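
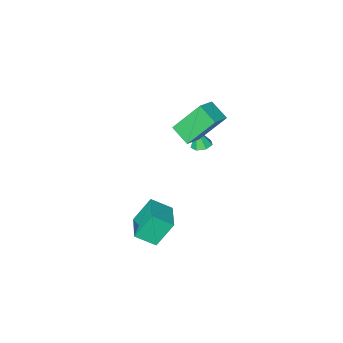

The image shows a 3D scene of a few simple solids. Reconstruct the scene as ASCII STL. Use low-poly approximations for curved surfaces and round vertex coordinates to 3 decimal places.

solid 
facet normal -0.522 0.332 0.786
outer loop
vertex -2.631 0.055 3.798
vertex -2.829 1.092 3.228
vertex -3.593 -0.379 3.342
endloop
endfacet
facet normal 0.165 -0.865 0.474
outer loop
vertex -2.471 -1.092 1.652
vertex -2.631 0.055 3.798
vertex -3.593 -0.379 3.342
endloop
endfacet
facet normal -0.522 0.332 0.786
outer loop
vertex -3.593 -0.379 3.342
vertex -2.829 1.092 3.228
vertex -3.792 0.658 2.772
endloop
endfacet
facet normal -0.837 -0.378 -0.396
outer loop
vertex -3.792 0.658 2.772
vertex -2.471 -1.092 1.652
vertex -3.593 -0.379 3.342
endloop
endfacet
facet normal 0.837 0.378 0.396
outer loop
vertex -2.631 0.055 3.798
vertex -1.707 0.379 1.538
vertex -2.829 1.092 3.228
endloop
endfacet
facet normal 0.165 -0.865 0.474
outer loop
vertex -1.508 -0.658 2.108
vertex -2.631 0.055 3.798
vertex -2.471 -1.092 1.652
endloop
endfacet
facet normal 0.837 0.378 0.396
outer loop
vertex -1.508 -0.658 2.108
vertex -1.707 0.379 1.538
vertex -2.631 0.055 3.798
endloop
endfacet
facet normal -0.165 0.865 -0.474
outer loop
vertex -2.829 1.092 3.228
vertex -1.707 0.379 1.538
vertex -3.792 0.658 2.772
endloop
endfacet
facet normal -0.837 -0.378 -0.397
outer loop
vertex -2.669 -0.055 1.082
vertex -2.471 -1.092 1.652
vertex -3.792 0.658 2.772
endloop
endfacet
facet normal -0.165 0.865 -0.475
outer loop
vertex -3.792 0.658 2.772
vertex -1.707 0.379 1.538
vertex -2.669 -0.055 1.082
endloop
endfacet
facet normal 0.522 -0.332 -0.786
outer loop
vertex -2.669 -0.055 1.082
vertex -1.508 -0.658 2.108
vertex -2.471 -1.092 1.652
endloop
endfacet
facet normal 0.522 -0.332 -0.786
outer loop
vertex -1.707 0.379 1.538
vertex -1.508 -0.658 2.108
vertex -2.669 -0.055 1.082
endloop
endfacet
facet normal -0.692 0.495 -0.526
outer loop
vertex 1.151 3.626 0.692
vertex 1.909 4.984 0.972
vertex 1.988 3.425 -0.598
endloop
endfacet
facet normal -0.480 -0.859 -0.177
outer loop
vertex 2.811 2.836 0.028
vertex 1.151 3.626 0.692
vertex 1.988 3.425 -0.598
endloop
endfacet
facet normal -0.692 0.495 -0.526
outer loop
vertex 1.988 3.425 -0.598
vertex 1.909 4.984 0.972
vertex 2.746 4.783 -0.318
endloop
endfacet
facet normal 0.540 -0.130 -0.832
outer loop
vertex 2.746 4.783 -0.318
vertex 2.811 2.836 0.028
vertex 1.988 3.425 -0.598
endloop
endfacet
facet normal -0.540 0.130 0.832
outer loop
vertex 1.151 3.626 0.692
vertex 2.732 4.395 1.598
vertex 1.909 4.984 0.972
endloop
endfacet
facet normal -0.480 -0.859 -0.177
outer loop
vertex 1.974 3.037 1.318
vertex 1.151 3.626 0.692
vertex 2.811 2.836 0.028
endloop
endfacet
facet normal -0.540 0.130 0.832
outer loop
vertex 1.974 3.037 1.318
vertex 2.732 4.395 1.598
vertex 1.151 3.626 0.692
endloop
endfacet
facet normal 0.480 0.859 0.177
outer loop
vertex 1.909 4.984 0.972
vertex 2.732 4.395 1.598
vertex 2.746 4.783 -0.318
endloop
endfacet
facet normal 0.540 -0.130 -0.832
outer loop
vertex 3.569 4.194 0.308
vertex 2.811 2.836 0.028
vertex 2.746 4.783 -0.318
endloop
endfacet
facet normal 0.480 0.859 0.177
outer loop
vertex 2.746 4.783 -0.318
vertex 2.732 4.395 1.598
vertex 3.569 4.194 0.308
endloop
endfacet
facet normal 0.692 -0.495 0.526
outer loop
vertex 3.569 4.194 0.308
vertex 1.974 3.037 1.318
vertex 2.811 2.836 0.028
endloop
endfacet
facet normal 0.692 -0.495 0.526
outer loop
vertex 2.732 4.395 1.598
vertex 1.974 3.037 1.318
vertex 3.569 4.194 0.308
endloop
endfacet
facet normal -0.100 0.259 -0.961
outer loop
vertex -3.339 -1.344 -1.19
vertex -3.846 -1.624 -1.213
vertex -3.745 -1.07 -1.074
endloop
endfacet
facet normal 0.571 0.616 0.543
outer loop
vertex -3.339 -1.344 -1.19
vertex -3.745 -1.07 -1.074
vertex -3.734 -1.916 -0.127
endloop
endfacet
facet normal -0.099 0.259 -0.961
outer loop
vertex -3.745 -1.07 -1.074
vertex -3.846 -1.624 -1.213
vertex -4.227 -1.213 -1.063
endloop
endfacet
facet normal -0.201 0.729 0.654
outer loop
vertex -3.745 -1.07 -1.074
vertex -4.227 -1.213 -1.063
vertex -3.734 -1.916 -0.127
endloop
endfacet
facet normal -0.100 0.258 -0.961
outer loop
vertex -4.227 -1.213 -1.063
vertex -3.846 -1.624 -1.213
vertex -4.423 -1.666 -1.164
endloop
endfacet
facet normal -0.789 0.213 0.576
outer loop
vertex -4.227 -1.213 -1.063
vertex -4.423 -1.666 -1.164
vertex -3.734 -1.916 -0.127
endloop
endfacet
facet normal -0.100 0.258 -0.961
outer loop
vertex -4.423 -1.666 -1.164
vertex -3.846 -1.624 -1.213
vertex -4.184 -2.087 -1.302
endloop
endfacet
facet normal -0.752 -0.547 0.368
outer loop
vertex -4.423 -1.666 -1.164
vertex -4.184 -2.087 -1.302
vertex -3.734 -1.916 -0.127
endloop
endfacet
facet normal -0.101 0.258 -0.961
outer loop
vertex -4.184 -2.087 -1.302
vertex -3.846 -1.624 -1.213
vertex -3.691 -2.159 -1.373
endloop
endfacet
facet normal -0.116 -0.976 0.186
outer loop
vertex -4.184 -2.087 -1.302
vertex -3.691 -2.159 -1.373
vertex -3.734 -1.916 -0.127
endloop
endfacet
facet normal -0.099 0.259 -0.961
outer loop
vertex -3.691 -2.159 -1.373
vertex -3.846 -1.624 -1.213
vertex -3.315 -1.829 -1.323
endloop
endfacet
facet normal 0.637 -0.752 0.169
outer loop
vertex -3.691 -2.159 -1.373
vertex -3.315 -1.829 -1.323
vertex -3.734 -1.916 -0.127
endloop
endfacet
facet normal -0.099 0.259 -0.961
outer loop
vertex -3.315 -1.829 -1.323
vertex -3.846 -1.624 -1.213
vertex -3.339 -1.344 -1.19
endloop
endfacet
facet normal 0.944 -0.043 0.328
outer loop
vertex -3.315 -1.829 -1.323
vertex -3.339 -1.344 -1.19
vertex -3.734 -1.916 -0.127
endloop
endfacet

endsolid


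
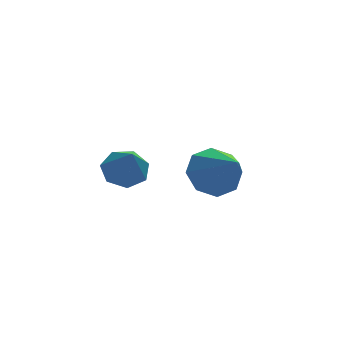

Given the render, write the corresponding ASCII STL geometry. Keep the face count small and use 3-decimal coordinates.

solid 
facet normal -0.022 0.613 -0.789
outer loop
vertex 0.318 -3.245 0.572
vertex -0.144 -2.913 0.843
vertex 0.479 -2.83 0.89
endloop
endfacet
facet normal 0.880 -0.452 0.144
outer loop
vertex 0.318 -3.245 0.572
vertex 0.479 -2.83 0.89
vertex -0.116 -3.687 1.837
endloop
endfacet
facet normal -0.022 0.614 -0.789
outer loop
vertex 0.479 -2.83 0.89
vertex -0.144 -2.913 0.843
vertex 0.171 -2.478 1.173
endloop
endfacet
facet normal 0.762 0.163 0.627
outer loop
vertex 0.479 -2.83 0.89
vertex 0.171 -2.478 1.173
vertex -0.116 -3.687 1.837
endloop
endfacet
facet normal -0.022 0.615 -0.789
outer loop
vertex 0.171 -2.478 1.173
vertex -0.144 -2.913 0.843
vertex -0.374 -2.453 1.208
endloop
endfacet
facet normal 0.078 0.466 0.882
outer loop
vertex 0.171 -2.478 1.173
vertex -0.374 -2.453 1.208
vertex -0.116 -3.687 1.837
endloop
endfacet
facet normal -0.021 0.615 -0.788
outer loop
vertex -0.374 -2.453 1.208
vertex -0.144 -2.913 0.843
vertex -0.746 -2.775 0.967
endloop
endfacet
facet normal -0.660 0.227 0.716
outer loop
vertex -0.374 -2.453 1.208
vertex -0.746 -2.775 0.967
vertex -0.116 -3.687 1.837
endloop
endfacet
facet normal -0.022 0.614 -0.789
outer loop
vertex -0.746 -2.775 0.967
vertex -0.144 -2.913 0.843
vertex -0.664 -3.2 0.634
endloop
endfacet
facet normal -0.892 -0.372 0.256
outer loop
vertex -0.746 -2.775 0.967
vertex -0.664 -3.2 0.634
vertex -0.116 -3.687 1.837
endloop
endfacet
facet normal -0.022 0.614 -0.789
outer loop
vertex -0.664 -3.2 0.634
vertex -0.144 -2.913 0.843
vertex -0.191 -3.409 0.458
endloop
endfacet
facet normal -0.447 -0.881 -0.153
outer loop
vertex -0.664 -3.2 0.634
vertex -0.191 -3.409 0.458
vertex -0.116 -3.687 1.837
endloop
endfacet
facet normal -0.021 0.614 -0.789
outer loop
vertex -0.191 -3.409 0.458
vertex -0.144 -2.913 0.843
vertex 0.318 -3.245 0.572
endloop
endfacet
facet normal 0.341 -0.918 -0.204
outer loop
vertex -0.191 -3.409 0.458
vertex 0.318 -3.245 0.572
vertex -0.116 -3.687 1.837
endloop
endfacet
facet normal -0.231 0.729 -0.644
outer loop
vertex 3.279 -0.843 -1.701
vertex 2.747 -0.524 -1.149
vertex 3.553 -0.417 -1.317
endloop
endfacet
facet normal 0.886 -0.442 -0.141
outer loop
vertex 3.279 -0.843 -1.701
vertex 3.553 -0.417 -1.317
vertex 3.113 -1.676 -0.131
endloop
endfacet
facet normal -0.231 0.729 -0.644
outer loop
vertex 3.553 -0.417 -1.317
vertex 2.747 -0.524 -1.149
vertex 3.355 -0.054 -0.835
endloop
endfacet
facet normal 0.930 0.020 0.367
outer loop
vertex 3.553 -0.417 -1.317
vertex 3.355 -0.054 -0.835
vertex 3.113 -1.676 -0.131
endloop
endfacet
facet normal -0.231 0.729 -0.644
outer loop
vertex 3.355 -0.054 -0.835
vertex 2.747 -0.524 -1.149
vertex 2.801 0.034 -0.537
endloop
endfacet
facet normal 0.489 0.285 0.825
outer loop
vertex 3.355 -0.054 -0.835
vertex 2.801 0.034 -0.537
vertex 3.113 -1.676 -0.131
endloop
endfacet
facet normal -0.231 0.729 -0.644
outer loop
vertex 2.801 0.034 -0.537
vertex 2.747 -0.524 -1.149
vertex 2.215 -0.205 -0.597
endloop
endfacet
facet normal -0.179 0.196 0.964
outer loop
vertex 2.801 0.034 -0.537
vertex 2.215 -0.205 -0.597
vertex 3.113 -1.676 -0.131
endloop
endfacet
facet normal -0.231 0.729 -0.644
outer loop
vertex 2.215 -0.205 -0.597
vertex 2.747 -0.524 -1.149
vertex 1.942 -0.631 -0.981
endloop
endfacet
facet normal -0.684 -0.195 0.703
outer loop
vertex 2.215 -0.205 -0.597
vertex 1.942 -0.631 -0.981
vertex 3.113 -1.676 -0.131
endloop
endfacet
facet normal -0.231 0.729 -0.644
outer loop
vertex 1.942 -0.631 -0.981
vertex 2.747 -0.524 -1.149
vertex 2.14 -0.994 -1.463
endloop
endfacet
facet normal -0.728 -0.657 0.196
outer loop
vertex 1.942 -0.631 -0.981
vertex 2.14 -0.994 -1.463
vertex 3.113 -1.676 -0.131
endloop
endfacet
facet normal -0.231 0.729 -0.645
outer loop
vertex 2.14 -0.994 -1.463
vertex 2.747 -0.524 -1.149
vertex 2.694 -1.082 -1.761
endloop
endfacet
facet normal -0.287 -0.921 -0.262
outer loop
vertex 2.14 -0.994 -1.463
vertex 2.694 -1.082 -1.761
vertex 3.113 -1.676 -0.131
endloop
endfacet
facet normal -0.232 0.729 -0.644
outer loop
vertex 2.694 -1.082 -1.761
vertex 2.747 -0.524 -1.149
vertex 3.279 -0.843 -1.701
endloop
endfacet
facet normal 0.381 -0.833 -0.401
outer loop
vertex 2.694 -1.082 -1.761
vertex 3.279 -0.843 -1.701
vertex 3.113 -1.676 -0.131
endloop
endfacet

endsolid


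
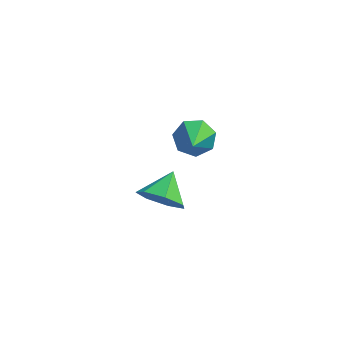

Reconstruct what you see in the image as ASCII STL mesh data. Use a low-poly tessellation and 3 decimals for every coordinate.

solid 
facet normal -0.170 -0.848 -0.502
outer loop
vertex 1.905 -1.471 -1.673
vertex 0.974 -1.137 -1.921
vertex 1.85 -1.013 -2.428
endloop
endfacet
facet normal 0.910 0.380 0.164
outer loop
vertex 1.905 -1.471 -1.673
vertex 1.85 -1.013 -2.428
vertex 1.206 0.017 -1.239
endloop
endfacet
facet normal -0.171 -0.848 -0.502
outer loop
vertex 1.85 -1.013 -2.428
vertex 0.974 -1.137 -1.921
vertex 1.136 -0.648 -2.802
endloop
endfacet
facet normal 0.564 0.750 -0.345
outer loop
vertex 1.85 -1.013 -2.428
vertex 1.136 -0.648 -2.802
vertex 1.206 0.017 -1.239
endloop
endfacet
facet normal -0.171 -0.848 -0.502
outer loop
vertex 1.136 -0.648 -2.802
vertex 0.974 -1.137 -1.921
vertex 0.299 -0.651 -2.512
endloop
endfacet
facet normal -0.136 0.914 -0.383
outer loop
vertex 1.136 -0.648 -2.802
vertex 0.299 -0.651 -2.512
vertex 1.206 0.017 -1.239
endloop
endfacet
facet normal -0.171 -0.848 -0.502
outer loop
vertex 0.299 -0.651 -2.512
vertex 0.974 -1.137 -1.921
vertex -0.029 -1.019 -1.778
endloop
endfacet
facet normal -0.661 0.746 0.079
outer loop
vertex 0.299 -0.651 -2.512
vertex -0.029 -1.019 -1.778
vertex 1.206 0.017 -1.239
endloop
endfacet
facet normal -0.171 -0.848 -0.501
outer loop
vertex -0.029 -1.019 -1.778
vertex 0.974 -1.137 -1.921
vertex 0.398 -1.476 -1.151
endloop
endfacet
facet normal -0.616 0.374 0.693
outer loop
vertex -0.029 -1.019 -1.778
vertex 0.398 -1.476 -1.151
vertex 1.206 0.017 -1.239
endloop
endfacet
facet normal -0.171 -0.848 -0.501
outer loop
vertex 0.398 -1.476 -1.151
vertex 0.974 -1.137 -1.921
vertex 1.258 -1.677 -1.104
endloop
endfacet
facet normal -0.036 0.078 0.996
outer loop
vertex 0.398 -1.476 -1.151
vertex 1.258 -1.677 -1.104
vertex 1.206 0.017 -1.239
endloop
endfacet
facet normal -0.171 -0.848 -0.501
outer loop
vertex 1.258 -1.677 -1.104
vertex 0.974 -1.137 -1.921
vertex 1.905 -1.471 -1.673
endloop
endfacet
facet normal 0.644 0.080 0.761
outer loop
vertex 1.258 -1.677 -1.104
vertex 1.905 -1.471 -1.673
vertex 1.206 0.017 -1.239
endloop
endfacet
facet normal -0.130 0.803 -0.581
outer loop
vertex 1.954 4.178 -3.916
vertex 1.157 4.344 -3.509
vertex 1.985 4.644 -3.279
endloop
endfacet
facet normal 0.974 -0.204 0.102
outer loop
vertex 1.954 4.178 -3.916
vertex 1.985 4.644 -3.279
vertex 1.443 2.576 -2.231
endloop
endfacet
facet normal -0.130 0.803 -0.581
outer loop
vertex 1.985 4.644 -3.279
vertex 1.157 4.344 -3.509
vertex 1.393 4.884 -2.815
endloop
endfacet
facet normal 0.653 0.199 0.731
outer loop
vertex 1.985 4.644 -3.279
vertex 1.393 4.884 -2.815
vertex 1.443 2.576 -2.231
endloop
endfacet
facet normal -0.131 0.804 -0.581
outer loop
vertex 1.393 4.884 -2.815
vertex 1.157 4.344 -3.509
vertex 0.623 4.717 -2.873
endloop
endfacet
facet normal -0.125 0.241 0.963
outer loop
vertex 1.393 4.884 -2.815
vertex 0.623 4.717 -2.873
vertex 1.443 2.576 -2.231
endloop
endfacet
facet normal -0.130 0.804 -0.580
outer loop
vertex 0.623 4.717 -2.873
vertex 1.157 4.344 -3.509
vertex 0.256 4.27 -3.41
endloop
endfacet
facet normal -0.775 -0.110 0.622
outer loop
vertex 0.623 4.717 -2.873
vertex 0.256 4.27 -3.41
vertex 1.443 2.576 -2.231
endloop
endfacet
facet normal -0.130 0.804 -0.581
outer loop
vertex 0.256 4.27 -3.41
vertex 1.157 4.344 -3.509
vertex 0.567 3.878 -4.022
endloop
endfacet
facet normal -0.808 -0.589 -0.033
outer loop
vertex 0.256 4.27 -3.41
vertex 0.567 3.878 -4.022
vertex 1.443 2.576 -2.231
endloop
endfacet
facet normal -0.130 0.804 -0.580
outer loop
vertex 0.567 3.878 -4.022
vertex 1.157 4.344 -3.509
vertex 1.323 3.838 -4.247
endloop
endfacet
facet normal -0.197 -0.836 -0.512
outer loop
vertex 0.567 3.878 -4.022
vertex 1.323 3.838 -4.247
vertex 1.443 2.576 -2.231
endloop
endfacet
facet normal -0.129 0.804 -0.580
outer loop
vertex 1.323 3.838 -4.247
vertex 1.157 4.344 -3.509
vertex 1.954 4.178 -3.916
endloop
endfacet
facet normal 0.595 -0.665 -0.452
outer loop
vertex 1.323 3.838 -4.247
vertex 1.954 4.178 -3.916
vertex 1.443 2.576 -2.231
endloop
endfacet

endsolid


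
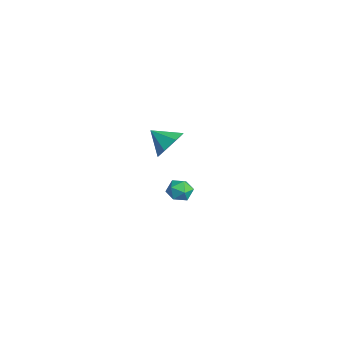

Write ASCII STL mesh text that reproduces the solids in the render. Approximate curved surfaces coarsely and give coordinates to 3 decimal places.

solid 
facet normal 0.604 0.584 -0.542
outer loop
vertex -2.579 0.375 -1.401
vertex -3.249 0.318 -2.208
vertex -3.224 1.018 -1.426
endloop
endfacet
facet normal -0.027 0.012 1.000
outer loop
vertex -2.579 0.375 -1.401
vertex -3.224 1.018 -1.426
vertex -4.111 -0.518 -1.432
endloop
endfacet
facet normal 0.604 0.584 -0.542
outer loop
vertex -3.224 1.018 -1.426
vertex -3.249 0.318 -2.208
vertex -3.887 1.134 -2.039
endloop
endfacet
facet normal -0.604 0.346 0.718
outer loop
vertex -3.224 1.018 -1.426
vertex -3.887 1.134 -2.039
vertex -4.111 -0.518 -1.432
endloop
endfacet
facet normal 0.604 0.584 -0.543
outer loop
vertex -3.887 1.134 -2.039
vertex -3.249 0.318 -2.208
vertex -4.07 0.635 -2.78
endloop
endfacet
facet normal -0.977 0.177 0.122
outer loop
vertex -3.887 1.134 -2.039
vertex -4.07 0.635 -2.78
vertex -4.111 -0.518 -1.432
endloop
endfacet
facet normal 0.604 0.584 -0.542
outer loop
vertex -4.07 0.635 -2.78
vertex -3.249 0.318 -2.208
vertex -3.634 -0.102 -3.089
endloop
endfacet
facet normal -0.865 -0.368 -0.341
outer loop
vertex -4.07 0.635 -2.78
vertex -3.634 -0.102 -3.089
vertex -4.111 -0.518 -1.432
endloop
endfacet
facet normal 0.603 0.585 -0.542
outer loop
vertex -3.634 -0.102 -3.089
vertex -3.249 0.318 -2.208
vertex -2.908 -0.523 -2.735
endloop
endfacet
facet normal -0.352 -0.879 -0.322
outer loop
vertex -3.634 -0.102 -3.089
vertex -2.908 -0.523 -2.735
vertex -4.111 -0.518 -1.432
endloop
endfacet
facet normal 0.603 0.585 -0.543
outer loop
vertex -2.908 -0.523 -2.735
vertex -3.249 0.318 -2.208
vertex -2.438 -0.311 -1.984
endloop
endfacet
facet normal 0.174 -0.971 0.165
outer loop
vertex -2.908 -0.523 -2.735
vertex -2.438 -0.311 -1.984
vertex -4.111 -0.518 -1.432
endloop
endfacet
facet normal 0.603 0.585 -0.542
outer loop
vertex -2.438 -0.311 -1.984
vertex -3.249 0.318 -2.208
vertex -2.579 0.375 -1.401
endloop
endfacet
facet normal 0.320 -0.575 0.753
outer loop
vertex -2.438 -0.311 -1.984
vertex -2.579 0.375 -1.401
vertex -4.111 -0.518 -1.432
endloop
endfacet
facet normal -0.764 0.577 -0.289
outer loop
vertex 3.563 -1.109 -0.996
vertex 3.089 -1.636 -0.796
vertex 3.294 -1.122 -0.31
endloop
endfacet
facet normal -0.214 0.975 -0.066
outer loop
vertex 3.563 -1.109 -0.996
vertex 3.294 -1.122 -0.31
vertex 4.006 -0.973 -0.424
endloop
endfacet
facet normal 0.353 0.811 -0.466
outer loop
vertex 3.563 -1.109 -0.996
vertex 4.006 -0.973 -0.424
vertex 4.241 -1.395 -0.98
endloop
endfacet
facet normal 0.154 0.311 -0.938
outer loop
vertex 3.563 -1.109 -0.996
vertex 4.241 -1.395 -0.98
vertex 3.674 -1.805 -1.209
endloop
endfacet
facet normal -0.536 0.168 -0.828
outer loop
vertex 3.563 -1.109 -0.996
vertex 3.674 -1.805 -1.209
vertex 3.089 -1.636 -0.796
endloop
endfacet
facet normal -0.068 0.791 0.608
outer loop
vertex 4.006 -0.973 -0.424
vertex 3.294 -1.122 -0.31
vertex 3.806 -1.415 0.129
endloop
endfacet
facet normal -0.958 0.149 0.247
outer loop
vertex 3.294 -1.122 -0.31
vertex 3.089 -1.636 -0.796
vertex 3.239 -1.825 -0.1
endloop
endfacet
facet normal -0.589 -0.514 -0.624
outer loop
vertex 3.089 -1.636 -0.796
vertex 3.674 -1.805 -1.209
vertex 3.474 -2.247 -0.656
endloop
endfacet
facet normal 0.527 -0.281 -0.802
outer loop
vertex 3.674 -1.805 -1.209
vertex 4.241 -1.395 -0.98
vertex 4.186 -2.098 -0.77
endloop
endfacet
facet normal 0.849 0.526 -0.040
outer loop
vertex 4.241 -1.395 -0.98
vertex 4.006 -0.973 -0.424
vertex 4.391 -1.584 -0.284
endloop
endfacet
facet normal -0.154 -0.311 0.938
outer loop
vertex 3.917 -2.111 -0.084
vertex 3.806 -1.415 0.129
vertex 3.239 -1.825 -0.1
endloop
endfacet
facet normal -0.353 -0.811 0.466
outer loop
vertex 3.917 -2.111 -0.084
vertex 3.239 -1.825 -0.1
vertex 3.474 -2.247 -0.656
endloop
endfacet
facet normal 0.214 -0.975 0.066
outer loop
vertex 3.917 -2.111 -0.084
vertex 3.474 -2.247 -0.656
vertex 4.186 -2.098 -0.77
endloop
endfacet
facet normal 0.764 -0.577 0.289
outer loop
vertex 3.917 -2.111 -0.084
vertex 4.186 -2.098 -0.77
vertex 4.391 -1.584 -0.284
endloop
endfacet
facet normal 0.536 -0.168 0.828
outer loop
vertex 3.917 -2.111 -0.084
vertex 4.391 -1.584 -0.284
vertex 3.806 -1.415 0.129
endloop
endfacet
facet normal -0.527 0.281 0.802
outer loop
vertex 3.239 -1.825 -0.1
vertex 3.806 -1.415 0.129
vertex 3.294 -1.122 -0.31
endloop
endfacet
facet normal -0.849 -0.526 0.040
outer loop
vertex 3.474 -2.247 -0.656
vertex 3.239 -1.825 -0.1
vertex 3.089 -1.636 -0.796
endloop
endfacet
facet normal 0.068 -0.791 -0.608
outer loop
vertex 4.186 -2.098 -0.77
vertex 3.474 -2.247 -0.656
vertex 3.674 -1.805 -1.209
endloop
endfacet
facet normal 0.958 -0.149 -0.247
outer loop
vertex 4.391 -1.584 -0.284
vertex 4.186 -2.098 -0.77
vertex 4.241 -1.395 -0.98
endloop
endfacet
facet normal 0.589 0.514 0.624
outer loop
vertex 3.806 -1.415 0.129
vertex 4.391 -1.584 -0.284
vertex 4.006 -0.973 -0.424
endloop
endfacet

endsolid


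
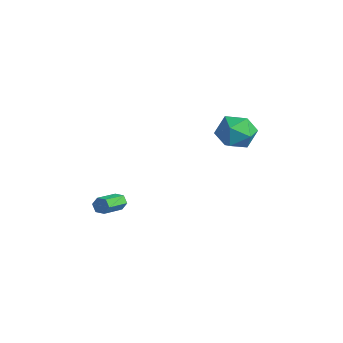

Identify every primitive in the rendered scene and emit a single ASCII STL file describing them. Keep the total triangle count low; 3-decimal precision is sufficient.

solid 
facet normal -0.900 0.161 0.405
outer loop
vertex -2.372 3.495 2.593
vertex -2.806 2.545 2.006
vertex -2.338 2.41 3.101
endloop
endfacet
facet normal -0.381 0.382 0.842
outer loop
vertex -2.372 3.495 2.593
vertex -2.338 2.41 3.101
vertex -1.395 3.144 3.194
endloop
endfacet
facet normal 0.008 0.869 0.494
outer loop
vertex -2.372 3.495 2.593
vertex -1.395 3.144 3.194
vertex -1.281 3.733 2.156
endloop
endfacet
facet normal -0.270 0.950 -0.158
outer loop
vertex -2.372 3.495 2.593
vertex -1.281 3.733 2.156
vertex -2.153 3.363 1.422
endloop
endfacet
facet normal -0.832 0.512 -0.213
outer loop
vertex -2.372 3.495 2.593
vertex -2.153 3.363 1.422
vertex -2.806 2.545 2.006
endloop
endfacet
facet normal 0.040 -0.176 0.984
outer loop
vertex -1.395 3.144 3.194
vertex -2.338 2.41 3.101
vertex -1.227 1.977 2.978
endloop
endfacet
facet normal -0.800 -0.533 0.276
outer loop
vertex -2.338 2.41 3.101
vertex -2.806 2.545 2.006
vertex -2.099 1.607 2.244
endloop
endfacet
facet normal -0.690 0.035 -0.723
outer loop
vertex -2.806 2.545 2.006
vertex -2.153 3.363 1.422
vertex -1.985 2.196 1.206
endloop
endfacet
facet normal 0.219 0.742 -0.634
outer loop
vertex -2.153 3.363 1.422
vertex -1.281 3.733 2.156
vertex -1.042 2.93 1.299
endloop
endfacet
facet normal 0.670 0.612 0.421
outer loop
vertex -1.281 3.733 2.156
vertex -1.395 3.144 3.194
vertex -0.574 2.795 2.394
endloop
endfacet
facet normal 0.270 -0.950 0.158
outer loop
vertex -1.008 1.845 1.807
vertex -1.227 1.977 2.978
vertex -2.099 1.607 2.244
endloop
endfacet
facet normal -0.008 -0.869 -0.494
outer loop
vertex -1.008 1.845 1.807
vertex -2.099 1.607 2.244
vertex -1.985 2.196 1.206
endloop
endfacet
facet normal 0.381 -0.382 -0.842
outer loop
vertex -1.008 1.845 1.807
vertex -1.985 2.196 1.206
vertex -1.042 2.93 1.299
endloop
endfacet
facet normal 0.900 -0.161 -0.405
outer loop
vertex -1.008 1.845 1.807
vertex -1.042 2.93 1.299
vertex -0.574 2.795 2.394
endloop
endfacet
facet normal 0.832 -0.512 0.213
outer loop
vertex -1.008 1.845 1.807
vertex -0.574 2.795 2.394
vertex -1.227 1.977 2.978
endloop
endfacet
facet normal -0.219 -0.742 0.634
outer loop
vertex -2.099 1.607 2.244
vertex -1.227 1.977 2.978
vertex -2.338 2.41 3.101
endloop
endfacet
facet normal -0.670 -0.612 -0.421
outer loop
vertex -1.985 2.196 1.206
vertex -2.099 1.607 2.244
vertex -2.806 2.545 2.006
endloop
endfacet
facet normal -0.040 0.176 -0.984
outer loop
vertex -1.042 2.93 1.299
vertex -1.985 2.196 1.206
vertex -2.153 3.363 1.422
endloop
endfacet
facet normal 0.800 0.533 -0.276
outer loop
vertex -0.574 2.795 2.394
vertex -1.042 2.93 1.299
vertex -1.281 3.733 2.156
endloop
endfacet
facet normal 0.690 -0.035 0.723
outer loop
vertex -1.227 1.977 2.978
vertex -0.574 2.795 2.394
vertex -1.395 3.144 3.194
endloop
endfacet
facet normal -0.373 0.860 -0.348
outer loop
vertex -3.322 -3.124 -2.538
vertex -3.669 -3.118 -2.151
vertex -3.205 -2.891 -2.088
endloop
endfacet
facet normal 0.901 0.243 -0.360
outer loop
vertex -3.322 -3.124 -2.538
vertex -3.205 -2.891 -2.088
vertex -2.724 -4.509 -1.976
endloop
endfacet
facet normal 0.901 0.243 -0.361
outer loop
vertex -2.724 -4.509 -1.976
vertex -3.205 -2.891 -2.088
vertex -2.607 -4.276 -1.527
endloop
endfacet
facet normal 0.372 -0.860 0.349
outer loop
vertex -2.724 -4.509 -1.976
vertex -2.607 -4.276 -1.527
vertex -3.071 -4.502 -1.589
endloop
endfacet
facet normal -0.373 0.859 -0.350
outer loop
vertex -3.205 -2.891 -2.088
vertex -3.669 -3.118 -2.151
vertex -3.552 -2.884 -1.701
endloop
endfacet
facet normal 0.645 0.509 0.569
outer loop
vertex -3.205 -2.891 -2.088
vertex -3.552 -2.884 -1.701
vertex -2.607 -4.276 -1.527
endloop
endfacet
facet normal 0.646 0.510 0.568
outer loop
vertex -2.607 -4.276 -1.527
vertex -3.552 -2.884 -1.701
vertex -2.954 -4.269 -1.139
endloop
endfacet
facet normal 0.372 -0.860 0.349
outer loop
vertex -2.607 -4.276 -1.527
vertex -2.954 -4.269 -1.139
vertex -3.071 -4.502 -1.589
endloop
endfacet
facet normal -0.373 0.859 -0.350
outer loop
vertex -3.552 -2.884 -1.701
vertex -3.669 -3.118 -2.151
vertex -4.016 -3.111 -1.764
endloop
endfacet
facet normal -0.256 0.266 0.929
outer loop
vertex -3.552 -2.884 -1.701
vertex -4.016 -3.111 -1.764
vertex -2.954 -4.269 -1.139
endloop
endfacet
facet normal -0.256 0.266 0.929
outer loop
vertex -2.954 -4.269 -1.139
vertex -4.016 -3.111 -1.764
vertex -3.418 -4.496 -1.202
endloop
endfacet
facet normal 0.373 -0.860 0.348
outer loop
vertex -2.954 -4.269 -1.139
vertex -3.418 -4.496 -1.202
vertex -3.071 -4.502 -1.589
endloop
endfacet
facet normal -0.372 0.860 -0.349
outer loop
vertex -4.016 -3.111 -1.764
vertex -3.669 -3.118 -2.151
vertex -4.133 -3.344 -2.213
endloop
endfacet
facet normal -0.901 -0.243 0.361
outer loop
vertex -4.016 -3.111 -1.764
vertex -4.133 -3.344 -2.213
vertex -3.418 -4.496 -1.202
endloop
endfacet
facet normal -0.901 -0.243 0.360
outer loop
vertex -3.418 -4.496 -1.202
vertex -4.133 -3.344 -2.213
vertex -3.535 -4.729 -1.652
endloop
endfacet
facet normal 0.373 -0.860 0.348
outer loop
vertex -3.418 -4.496 -1.202
vertex -3.535 -4.729 -1.652
vertex -3.071 -4.502 -1.589
endloop
endfacet
facet normal -0.372 0.860 -0.349
outer loop
vertex -4.133 -3.344 -2.213
vertex -3.669 -3.118 -2.151
vertex -3.786 -3.351 -2.601
endloop
endfacet
facet normal -0.646 -0.509 -0.569
outer loop
vertex -4.133 -3.344 -2.213
vertex -3.786 -3.351 -2.601
vertex -3.535 -4.729 -1.652
endloop
endfacet
facet normal -0.645 -0.510 -0.569
outer loop
vertex -3.535 -4.729 -1.652
vertex -3.786 -3.351 -2.601
vertex -3.188 -4.736 -2.039
endloop
endfacet
facet normal 0.373 -0.859 0.350
outer loop
vertex -3.535 -4.729 -1.652
vertex -3.188 -4.736 -2.039
vertex -3.071 -4.502 -1.589
endloop
endfacet
facet normal -0.373 0.860 -0.348
outer loop
vertex -3.786 -3.351 -2.601
vertex -3.669 -3.118 -2.151
vertex -3.322 -3.124 -2.538
endloop
endfacet
facet normal 0.256 -0.266 -0.929
outer loop
vertex -3.786 -3.351 -2.601
vertex -3.322 -3.124 -2.538
vertex -3.188 -4.736 -2.039
endloop
endfacet
facet normal 0.256 -0.266 -0.929
outer loop
vertex -3.188 -4.736 -2.039
vertex -3.322 -3.124 -2.538
vertex -2.724 -4.509 -1.976
endloop
endfacet
facet normal 0.373 -0.859 0.350
outer loop
vertex -3.188 -4.736 -2.039
vertex -2.724 -4.509 -1.976
vertex -3.071 -4.502 -1.589
endloop
endfacet

endsolid


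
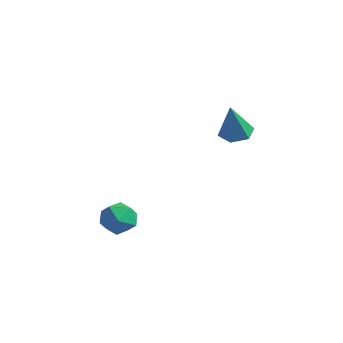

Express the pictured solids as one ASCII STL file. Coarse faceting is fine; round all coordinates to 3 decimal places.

solid 
facet normal -0.686 -0.002 0.727
outer loop
vertex -2.87 -2.18 -0.409
vertex -3.348 -2.903 -0.862
vertex -2.653 -3.111 -0.207
endloop
endfacet
facet normal -0.050 0.201 0.978
outer loop
vertex -2.87 -2.18 -0.409
vertex -2.653 -3.111 -0.207
vertex -1.937 -2.453 -0.305
endloop
endfacet
facet normal 0.159 0.776 0.611
outer loop
vertex -2.87 -2.18 -0.409
vertex -1.937 -2.453 -0.305
vertex -2.189 -1.837 -1.022
endloop
endfacet
facet normal -0.348 0.928 0.133
outer loop
vertex -2.87 -2.18 -0.409
vertex -2.189 -1.837 -1.022
vertex -3.062 -2.115 -1.366
endloop
endfacet
facet normal -0.871 0.447 0.205
outer loop
vertex -2.87 -2.18 -0.409
vertex -3.062 -2.115 -1.366
vertex -3.348 -2.903 -0.862
endloop
endfacet
facet normal 0.415 -0.325 0.850
outer loop
vertex -1.937 -2.453 -0.305
vertex -2.653 -3.111 -0.207
vertex -1.838 -3.345 -0.694
endloop
endfacet
facet normal -0.614 -0.652 0.445
outer loop
vertex -2.653 -3.111 -0.207
vertex -3.348 -2.903 -0.862
vertex -2.711 -3.623 -1.038
endloop
endfacet
facet normal -0.913 0.074 -0.402
outer loop
vertex -3.348 -2.903 -0.862
vertex -3.062 -2.115 -1.366
vertex -2.963 -3.007 -1.755
endloop
endfacet
facet normal -0.066 0.852 -0.520
outer loop
vertex -3.062 -2.115 -1.366
vertex -2.189 -1.837 -1.022
vertex -2.247 -2.349 -1.853
endloop
endfacet
facet normal 0.754 0.605 0.255
outer loop
vertex -2.189 -1.837 -1.022
vertex -1.937 -2.453 -0.305
vertex -1.552 -2.557 -1.198
endloop
endfacet
facet normal 0.348 -0.928 -0.133
outer loop
vertex -2.03 -3.28 -1.651
vertex -1.838 -3.345 -0.694
vertex -2.711 -3.623 -1.038
endloop
endfacet
facet normal -0.159 -0.776 -0.611
outer loop
vertex -2.03 -3.28 -1.651
vertex -2.711 -3.623 -1.038
vertex -2.963 -3.007 -1.755
endloop
endfacet
facet normal 0.050 -0.201 -0.978
outer loop
vertex -2.03 -3.28 -1.651
vertex -2.963 -3.007 -1.755
vertex -2.247 -2.349 -1.853
endloop
endfacet
facet normal 0.686 0.002 -0.727
outer loop
vertex -2.03 -3.28 -1.651
vertex -2.247 -2.349 -1.853
vertex -1.552 -2.557 -1.198
endloop
endfacet
facet normal 0.871 -0.447 -0.205
outer loop
vertex -2.03 -3.28 -1.651
vertex -1.552 -2.557 -1.198
vertex -1.838 -3.345 -0.694
endloop
endfacet
facet normal 0.066 -0.852 0.520
outer loop
vertex -2.711 -3.623 -1.038
vertex -1.838 -3.345 -0.694
vertex -2.653 -3.111 -0.207
endloop
endfacet
facet normal -0.754 -0.605 -0.255
outer loop
vertex -2.963 -3.007 -1.755
vertex -2.711 -3.623 -1.038
vertex -3.348 -2.903 -0.862
endloop
endfacet
facet normal -0.415 0.325 -0.850
outer loop
vertex -2.247 -2.349 -1.853
vertex -2.963 -3.007 -1.755
vertex -3.062 -2.115 -1.366
endloop
endfacet
facet normal 0.614 0.652 -0.445
outer loop
vertex -1.552 -2.557 -1.198
vertex -2.247 -2.349 -1.853
vertex -2.189 -1.837 -1.022
endloop
endfacet
facet normal 0.913 -0.074 0.402
outer loop
vertex -1.838 -3.345 -0.694
vertex -1.552 -2.557 -1.198
vertex -1.937 -2.453 -0.305
endloop
endfacet
facet normal -0.105 0.329 -0.938
outer loop
vertex 0.084 2.94 2.674
vertex -0.743 3.025 2.796
vertex -0.225 3.665 2.963
endloop
endfacet
facet normal 0.903 0.244 0.354
outer loop
vertex 0.084 2.94 2.674
vertex -0.225 3.665 2.963
vertex -0.537 2.375 4.644
endloop
endfacet
facet normal -0.105 0.329 -0.938
outer loop
vertex -0.225 3.665 2.963
vertex -0.743 3.025 2.796
vertex -1.052 3.75 3.085
endloop
endfacet
facet normal 0.170 0.766 0.620
outer loop
vertex -0.225 3.665 2.963
vertex -1.052 3.75 3.085
vertex -0.537 2.375 4.644
endloop
endfacet
facet normal -0.105 0.329 -0.938
outer loop
vertex -1.052 3.75 3.085
vertex -0.743 3.025 2.796
vertex -1.57 3.11 2.918
endloop
endfacet
facet normal -0.696 0.409 0.591
outer loop
vertex -1.052 3.75 3.085
vertex -1.57 3.11 2.918
vertex -0.537 2.375 4.644
endloop
endfacet
facet normal -0.105 0.329 -0.938
outer loop
vertex -1.57 3.11 2.918
vertex -0.743 3.025 2.796
vertex -1.261 2.385 2.629
endloop
endfacet
facet normal -0.830 -0.472 0.296
outer loop
vertex -1.57 3.11 2.918
vertex -1.261 2.385 2.629
vertex -0.537 2.375 4.644
endloop
endfacet
facet normal -0.106 0.330 -0.938
outer loop
vertex -1.261 2.385 2.629
vertex -0.743 3.025 2.796
vertex -0.434 2.3 2.506
endloop
endfacet
facet normal -0.098 -0.995 0.030
outer loop
vertex -1.261 2.385 2.629
vertex -0.434 2.3 2.506
vertex -0.537 2.375 4.644
endloop
endfacet
facet normal -0.104 0.331 -0.938
outer loop
vertex -0.434 2.3 2.506
vertex -0.743 3.025 2.796
vertex 0.084 2.94 2.674
endloop
endfacet
facet normal 0.768 -0.637 0.059
outer loop
vertex -0.434 2.3 2.506
vertex 0.084 2.94 2.674
vertex -0.537 2.375 4.644
endloop
endfacet

endsolid


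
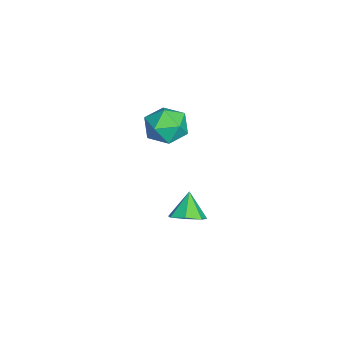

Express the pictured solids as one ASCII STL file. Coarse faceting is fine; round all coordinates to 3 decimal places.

solid 
facet normal 0.620 -0.037 -0.784
outer loop
vertex 2.558 -1.646 -3.914
vertex 1.777 -1.589 -4.535
vertex 2.317 -0.844 -4.143
endloop
endfacet
facet normal 0.328 0.349 0.878
outer loop
vertex 2.558 -1.646 -3.914
vertex 2.317 -0.844 -4.143
vertex 0.803 -1.531 -3.305
endloop
endfacet
facet normal 0.620 -0.036 -0.784
outer loop
vertex 2.317 -0.844 -4.143
vertex 1.777 -1.589 -4.535
vertex 1.668 -0.603 -4.667
endloop
endfacet
facet normal -0.101 0.851 0.516
outer loop
vertex 2.317 -0.844 -4.143
vertex 1.668 -0.603 -4.667
vertex 0.803 -1.531 -3.305
endloop
endfacet
facet normal 0.620 -0.036 -0.783
outer loop
vertex 1.668 -0.603 -4.667
vertex 1.777 -1.589 -4.535
vertex 1.102 -1.104 -5.092
endloop
endfacet
facet normal -0.686 0.725 0.059
outer loop
vertex 1.668 -0.603 -4.667
vertex 1.102 -1.104 -5.092
vertex 0.803 -1.531 -3.305
endloop
endfacet
facet normal 0.620 -0.037 -0.784
outer loop
vertex 1.102 -1.104 -5.092
vertex 1.777 -1.589 -4.535
vertex 1.043 -1.97 -5.098
endloop
endfacet
facet normal -0.987 0.068 -0.149
outer loop
vertex 1.102 -1.104 -5.092
vertex 1.043 -1.97 -5.098
vertex 0.803 -1.531 -3.305
endloop
endfacet
facet normal 0.620 -0.037 -0.784
outer loop
vertex 1.043 -1.97 -5.098
vertex 1.777 -1.589 -4.535
vertex 1.537 -2.548 -4.68
endloop
endfacet
facet normal -0.777 -0.628 0.050
outer loop
vertex 1.043 -1.97 -5.098
vertex 1.537 -2.548 -4.68
vertex 0.803 -1.531 -3.305
endloop
endfacet
facet normal 0.620 -0.037 -0.784
outer loop
vertex 1.537 -2.548 -4.68
vertex 1.777 -1.589 -4.535
vertex 2.211 -2.404 -4.154
endloop
endfacet
facet normal -0.215 -0.837 0.504
outer loop
vertex 1.537 -2.548 -4.68
vertex 2.211 -2.404 -4.154
vertex 0.803 -1.531 -3.305
endloop
endfacet
facet normal 0.620 -0.036 -0.783
outer loop
vertex 2.211 -2.404 -4.154
vertex 1.777 -1.589 -4.535
vertex 2.558 -1.646 -3.914
endloop
endfacet
facet normal 0.276 -0.403 0.873
outer loop
vertex 2.211 -2.404 -4.154
vertex 2.558 -1.646 -3.914
vertex 0.803 -1.531 -3.305
endloop
endfacet
facet normal -0.532 0.216 0.819
outer loop
vertex 0.562 -1.779 2.597
vertex 0.001 -2.871 2.52
vertex 1.042 -2.758 3.167
endloop
endfacet
facet normal 0.105 0.538 0.836
outer loop
vertex 0.562 -1.779 2.597
vertex 1.042 -2.758 3.167
vertex 1.777 -1.972 2.569
endloop
endfacet
facet normal 0.157 0.953 0.258
outer loop
vertex 0.562 -1.779 2.597
vertex 1.777 -1.972 2.569
vertex 1.19 -1.6 1.554
endloop
endfacet
facet normal -0.446 0.887 -0.117
outer loop
vertex 0.562 -1.779 2.597
vertex 1.19 -1.6 1.554
vertex 0.093 -2.156 1.524
endloop
endfacet
facet normal -0.872 0.432 0.229
outer loop
vertex 0.562 -1.779 2.597
vertex 0.093 -2.156 1.524
vertex 0.001 -2.871 2.52
endloop
endfacet
facet normal 0.608 0.035 0.793
outer loop
vertex 1.777 -1.972 2.569
vertex 1.042 -2.758 3.167
vertex 1.967 -3.184 2.476
endloop
endfacet
facet normal -0.422 -0.487 0.764
outer loop
vertex 1.042 -2.758 3.167
vertex 0.001 -2.871 2.52
vertex 0.87 -3.74 2.446
endloop
endfacet
facet normal -0.972 -0.138 -0.189
outer loop
vertex 0.001 -2.871 2.52
vertex 0.093 -2.156 1.524
vertex 0.283 -3.368 1.431
endloop
endfacet
facet normal -0.283 0.599 -0.749
outer loop
vertex 0.093 -2.156 1.524
vertex 1.19 -1.6 1.554
vertex 1.018 -2.582 0.833
endloop
endfacet
facet normal 0.694 0.706 -0.143
outer loop
vertex 1.19 -1.6 1.554
vertex 1.777 -1.972 2.569
vertex 2.059 -2.469 1.48
endloop
endfacet
facet normal 0.446 -0.887 0.117
outer loop
vertex 1.498 -3.561 1.403
vertex 1.967 -3.184 2.476
vertex 0.87 -3.74 2.446
endloop
endfacet
facet normal -0.157 -0.953 -0.258
outer loop
vertex 1.498 -3.561 1.403
vertex 0.87 -3.74 2.446
vertex 0.283 -3.368 1.431
endloop
endfacet
facet normal -0.105 -0.538 -0.836
outer loop
vertex 1.498 -3.561 1.403
vertex 0.283 -3.368 1.431
vertex 1.018 -2.582 0.833
endloop
endfacet
facet normal 0.532 -0.216 -0.819
outer loop
vertex 1.498 -3.561 1.403
vertex 1.018 -2.582 0.833
vertex 2.059 -2.469 1.48
endloop
endfacet
facet normal 0.872 -0.432 -0.229
outer loop
vertex 1.498 -3.561 1.403
vertex 2.059 -2.469 1.48
vertex 1.967 -3.184 2.476
endloop
endfacet
facet normal 0.283 -0.599 0.749
outer loop
vertex 0.87 -3.74 2.446
vertex 1.967 -3.184 2.476
vertex 1.042 -2.758 3.167
endloop
endfacet
facet normal -0.694 -0.706 0.143
outer loop
vertex 0.283 -3.368 1.431
vertex 0.87 -3.74 2.446
vertex 0.001 -2.871 2.52
endloop
endfacet
facet normal -0.608 -0.035 -0.793
outer loop
vertex 1.018 -2.582 0.833
vertex 0.283 -3.368 1.431
vertex 0.093 -2.156 1.524
endloop
endfacet
facet normal 0.422 0.487 -0.764
outer loop
vertex 2.059 -2.469 1.48
vertex 1.018 -2.582 0.833
vertex 1.19 -1.6 1.554
endloop
endfacet
facet normal 0.972 0.138 0.189
outer loop
vertex 1.967 -3.184 2.476
vertex 2.059 -2.469 1.48
vertex 1.777 -1.972 2.569
endloop
endfacet

endsolid


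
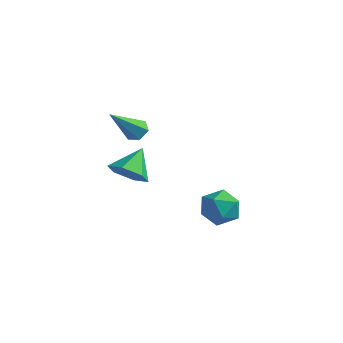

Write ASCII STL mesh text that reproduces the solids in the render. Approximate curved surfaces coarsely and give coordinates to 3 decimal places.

solid 
facet normal 0.155 0.665 -0.731
outer loop
vertex -0.166 -1.81 1.746
vertex -0.557 -1.465 1.977
vertex -0.011 -1.421 2.133
endloop
endfacet
facet normal 0.888 -0.449 0.095
outer loop
vertex -0.166 -1.81 1.746
vertex -0.011 -1.421 2.133
vertex -0.883 -2.855 3.503
endloop
endfacet
facet normal 0.155 0.665 -0.731
outer loop
vertex -0.011 -1.421 2.133
vertex -0.557 -1.465 1.977
vertex -0.402 -1.076 2.364
endloop
endfacet
facet normal 0.656 0.273 0.703
outer loop
vertex -0.011 -1.421 2.133
vertex -0.402 -1.076 2.364
vertex -0.883 -2.855 3.503
endloop
endfacet
facet normal 0.156 0.665 -0.731
outer loop
vertex -0.402 -1.076 2.364
vertex -0.557 -1.465 1.977
vertex -0.949 -1.12 2.207
endloop
endfacet
facet normal -0.269 0.570 0.777
outer loop
vertex -0.402 -1.076 2.364
vertex -0.949 -1.12 2.207
vertex -0.883 -2.855 3.503
endloop
endfacet
facet normal 0.156 0.665 -0.731
outer loop
vertex -0.949 -1.12 2.207
vertex -0.557 -1.465 1.977
vertex -1.104 -1.509 1.82
endloop
endfacet
facet normal -0.960 0.143 0.241
outer loop
vertex -0.949 -1.12 2.207
vertex -1.104 -1.509 1.82
vertex -0.883 -2.855 3.503
endloop
endfacet
facet normal 0.156 0.665 -0.731
outer loop
vertex -1.104 -1.509 1.82
vertex -0.557 -1.465 1.977
vertex -0.712 -1.854 1.59
endloop
endfacet
facet normal -0.727 -0.580 -0.368
outer loop
vertex -1.104 -1.509 1.82
vertex -0.712 -1.854 1.59
vertex -0.883 -2.855 3.503
endloop
endfacet
facet normal 0.155 0.665 -0.731
outer loop
vertex -0.712 -1.854 1.59
vertex -0.557 -1.465 1.977
vertex -0.166 -1.81 1.746
endloop
endfacet
facet normal 0.197 -0.876 -0.441
outer loop
vertex -0.712 -1.854 1.59
vertex -0.166 -1.81 1.746
vertex -0.883 -2.855 3.503
endloop
endfacet
facet normal -0.094 0.940 -0.328
outer loop
vertex 2.412 0.681 -3.215
vertex 1.828 0.882 -2.471
vertex 2.783 1.008 -2.384
endloop
endfacet
facet normal 0.542 0.671 -0.506
outer loop
vertex 2.412 0.681 -3.215
vertex 2.783 1.008 -2.384
vertex 3.224 0.292 -2.861
endloop
endfacet
facet normal 0.432 0.085 -0.898
outer loop
vertex 2.412 0.681 -3.215
vertex 3.224 0.292 -2.861
vertex 2.542 -0.278 -3.243
endloop
endfacet
facet normal -0.272 -0.009 -0.962
outer loop
vertex 2.412 0.681 -3.215
vertex 2.542 -0.278 -3.243
vertex 1.679 0.087 -3.002
endloop
endfacet
facet normal -0.598 0.520 -0.610
outer loop
vertex 2.412 0.681 -3.215
vertex 1.679 0.087 -3.002
vertex 1.828 0.882 -2.471
endloop
endfacet
facet normal 0.875 0.476 0.095
outer loop
vertex 3.224 0.292 -2.861
vertex 2.783 1.008 -2.384
vertex 3.141 0.253 -1.898
endloop
endfacet
facet normal -0.155 0.911 0.381
outer loop
vertex 2.783 1.008 -2.384
vertex 1.828 0.882 -2.471
vertex 2.278 0.618 -1.657
endloop
endfacet
facet normal -0.970 0.231 -0.074
outer loop
vertex 1.828 0.882 -2.471
vertex 1.679 0.087 -3.002
vertex 1.596 0.048 -2.039
endloop
endfacet
facet normal -0.444 -0.624 -0.643
outer loop
vertex 1.679 0.087 -3.002
vertex 2.542 -0.278 -3.243
vertex 2.037 -0.668 -2.516
endloop
endfacet
facet normal 0.697 -0.473 -0.539
outer loop
vertex 2.542 -0.278 -3.243
vertex 3.224 0.292 -2.861
vertex 2.992 -0.542 -2.429
endloop
endfacet
facet normal 0.272 0.009 0.962
outer loop
vertex 2.408 -0.341 -1.685
vertex 3.141 0.253 -1.898
vertex 2.278 0.618 -1.657
endloop
endfacet
facet normal -0.432 -0.085 0.898
outer loop
vertex 2.408 -0.341 -1.685
vertex 2.278 0.618 -1.657
vertex 1.596 0.048 -2.039
endloop
endfacet
facet normal -0.542 -0.671 0.506
outer loop
vertex 2.408 -0.341 -1.685
vertex 1.596 0.048 -2.039
vertex 2.037 -0.668 -2.516
endloop
endfacet
facet normal 0.094 -0.940 0.328
outer loop
vertex 2.408 -0.341 -1.685
vertex 2.037 -0.668 -2.516
vertex 2.992 -0.542 -2.429
endloop
endfacet
facet normal 0.598 -0.520 0.610
outer loop
vertex 2.408 -0.341 -1.685
vertex 2.992 -0.542 -2.429
vertex 3.141 0.253 -1.898
endloop
endfacet
facet normal 0.444 0.624 0.643
outer loop
vertex 2.278 0.618 -1.657
vertex 3.141 0.253 -1.898
vertex 2.783 1.008 -2.384
endloop
endfacet
facet normal -0.697 0.473 0.539
outer loop
vertex 1.596 0.048 -2.039
vertex 2.278 0.618 -1.657
vertex 1.828 0.882 -2.471
endloop
endfacet
facet normal -0.875 -0.476 -0.095
outer loop
vertex 2.037 -0.668 -2.516
vertex 1.596 0.048 -2.039
vertex 1.679 0.087 -3.002
endloop
endfacet
facet normal 0.155 -0.911 -0.381
outer loop
vertex 2.992 -0.542 -2.429
vertex 2.037 -0.668 -2.516
vertex 2.542 -0.278 -3.243
endloop
endfacet
facet normal 0.970 -0.231 0.074
outer loop
vertex 3.141 0.253 -1.898
vertex 2.992 -0.542 -2.429
vertex 3.224 0.292 -2.861
endloop
endfacet
facet normal 0.047 -0.783 -0.621
outer loop
vertex 0.519 -2.632 0.31
vertex -0.325 -2.437 -0.0
vertex 0.412 -2.068 -0.409
endloop
endfacet
facet normal 0.846 0.473 0.245
outer loop
vertex 0.519 -2.632 0.31
vertex 0.412 -2.068 -0.409
vertex -0.395 -1.303 0.9
endloop
endfacet
facet normal 0.047 -0.783 -0.621
outer loop
vertex 0.412 -2.068 -0.409
vertex -0.325 -2.437 -0.0
vertex -0.432 -1.873 -0.719
endloop
endfacet
facet normal 0.324 0.890 -0.321
outer loop
vertex 0.412 -2.068 -0.409
vertex -0.432 -1.873 -0.719
vertex -0.395 -1.303 0.9
endloop
endfacet
facet normal 0.048 -0.782 -0.621
outer loop
vertex -0.432 -1.873 -0.719
vertex -0.325 -2.437 -0.0
vertex -1.169 -2.242 -0.311
endloop
endfacet
facet normal -0.546 0.794 -0.267
outer loop
vertex -0.432 -1.873 -0.719
vertex -1.169 -2.242 -0.311
vertex -0.395 -1.303 0.9
endloop
endfacet
facet normal 0.048 -0.782 -0.621
outer loop
vertex -1.169 -2.242 -0.311
vertex -0.325 -2.437 -0.0
vertex -1.062 -2.806 0.408
endloop
endfacet
facet normal -0.893 0.281 0.353
outer loop
vertex -1.169 -2.242 -0.311
vertex -1.062 -2.806 0.408
vertex -0.395 -1.303 0.9
endloop
endfacet
facet normal 0.048 -0.782 -0.621
outer loop
vertex -1.062 -2.806 0.408
vertex -0.325 -2.437 -0.0
vertex -0.218 -3.001 0.718
endloop
endfacet
facet normal -0.369 -0.137 0.919
outer loop
vertex -1.062 -2.806 0.408
vertex -0.218 -3.001 0.718
vertex -0.395 -1.303 0.9
endloop
endfacet
facet normal 0.048 -0.782 -0.621
outer loop
vertex -0.218 -3.001 0.718
vertex -0.325 -2.437 -0.0
vertex 0.519 -2.632 0.31
endloop
endfacet
facet normal 0.499 -0.041 0.865
outer loop
vertex -0.218 -3.001 0.718
vertex 0.519 -2.632 0.31
vertex -0.395 -1.303 0.9
endloop
endfacet

endsolid


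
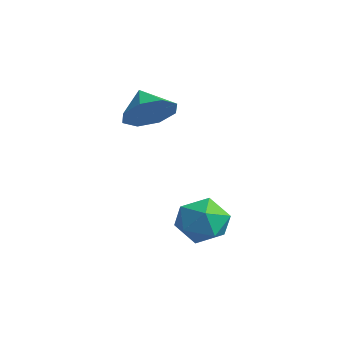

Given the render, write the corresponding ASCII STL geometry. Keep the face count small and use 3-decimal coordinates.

solid 
facet normal 0.122 0.814 0.568
outer loop
vertex 1.974 3.482 -1.863
vertex 2.166 2.926 -1.107
vertex 2.875 3.219 -1.679
endloop
endfacet
facet normal 0.299 0.948 -0.111
outer loop
vertex 1.974 3.482 -1.863
vertex 2.875 3.219 -1.679
vertex 2.55 3.216 -2.579
endloop
endfacet
facet normal -0.271 0.811 -0.519
outer loop
vertex 1.974 3.482 -1.863
vertex 2.55 3.216 -2.579
vertex 1.639 2.922 -2.563
endloop
endfacet
facet normal -0.800 0.593 -0.092
outer loop
vertex 1.974 3.482 -1.863
vertex 1.639 2.922 -2.563
vertex 1.402 2.743 -1.654
endloop
endfacet
facet normal -0.557 0.595 0.579
outer loop
vertex 1.974 3.482 -1.863
vertex 1.402 2.743 -1.654
vertex 2.166 2.926 -1.107
endloop
endfacet
facet normal 0.817 0.494 -0.297
outer loop
vertex 2.55 3.216 -2.579
vertex 2.875 3.219 -1.679
vertex 3.098 2.497 -2.266
endloop
endfacet
facet normal 0.531 0.278 0.801
outer loop
vertex 2.875 3.219 -1.679
vertex 2.166 2.926 -1.107
vertex 2.861 2.318 -1.357
endloop
endfacet
facet normal -0.568 -0.076 0.819
outer loop
vertex 2.166 2.926 -1.107
vertex 1.402 2.743 -1.654
vertex 1.95 2.024 -1.341
endloop
endfacet
facet normal -0.961 -0.080 -0.266
outer loop
vertex 1.402 2.743 -1.654
vertex 1.639 2.922 -2.563
vertex 1.625 2.021 -2.241
endloop
endfacet
facet normal -0.105 0.273 -0.956
outer loop
vertex 1.639 2.922 -2.563
vertex 2.55 3.216 -2.579
vertex 2.334 2.314 -2.813
endloop
endfacet
facet normal 0.800 -0.593 0.092
outer loop
vertex 2.526 1.758 -2.057
vertex 3.098 2.497 -2.266
vertex 2.861 2.318 -1.357
endloop
endfacet
facet normal 0.271 -0.811 0.519
outer loop
vertex 2.526 1.758 -2.057
vertex 2.861 2.318 -1.357
vertex 1.95 2.024 -1.341
endloop
endfacet
facet normal -0.299 -0.948 0.111
outer loop
vertex 2.526 1.758 -2.057
vertex 1.95 2.024 -1.341
vertex 1.625 2.021 -2.241
endloop
endfacet
facet normal -0.122 -0.814 -0.568
outer loop
vertex 2.526 1.758 -2.057
vertex 1.625 2.021 -2.241
vertex 2.334 2.314 -2.813
endloop
endfacet
facet normal 0.557 -0.595 -0.579
outer loop
vertex 2.526 1.758 -2.057
vertex 2.334 2.314 -2.813
vertex 3.098 2.497 -2.266
endloop
endfacet
facet normal 0.961 0.080 0.266
outer loop
vertex 2.861 2.318 -1.357
vertex 3.098 2.497 -2.266
vertex 2.875 3.219 -1.679
endloop
endfacet
facet normal 0.105 -0.273 0.956
outer loop
vertex 1.95 2.024 -1.341
vertex 2.861 2.318 -1.357
vertex 2.166 2.926 -1.107
endloop
endfacet
facet normal -0.817 -0.494 0.297
outer loop
vertex 1.625 2.021 -2.241
vertex 1.95 2.024 -1.341
vertex 1.402 2.743 -1.654
endloop
endfacet
facet normal -0.531 -0.278 -0.801
outer loop
vertex 2.334 2.314 -2.813
vertex 1.625 2.021 -2.241
vertex 1.639 2.922 -2.563
endloop
endfacet
facet normal 0.568 0.076 -0.819
outer loop
vertex 3.098 2.497 -2.266
vertex 2.334 2.314 -2.813
vertex 2.55 3.216 -2.579
endloop
endfacet
facet normal 0.775 -0.147 -0.614
outer loop
vertex -0.688 3.626 1.804
vertex -1.15 2.904 1.394
vertex -1.094 3.84 1.24
endloop
endfacet
facet normal -0.232 0.842 0.487
outer loop
vertex -0.688 3.626 1.804
vertex -1.094 3.84 1.24
vertex -2.05 3.076 2.106
endloop
endfacet
facet normal 0.775 -0.147 -0.614
outer loop
vertex -1.094 3.84 1.24
vertex -1.15 2.904 1.394
vertex -1.533 3.506 0.766
endloop
endfacet
facet normal -0.616 0.788 0.015
outer loop
vertex -1.094 3.84 1.24
vertex -1.533 3.506 0.766
vertex -2.05 3.076 2.106
endloop
endfacet
facet normal 0.775 -0.148 -0.614
outer loop
vertex -1.533 3.506 0.766
vertex -1.15 2.904 1.394
vertex -1.748 2.819 0.66
endloop
endfacet
facet normal -0.913 0.324 -0.248
outer loop
vertex -1.533 3.506 0.766
vertex -1.748 2.819 0.66
vertex -2.05 3.076 2.106
endloop
endfacet
facet normal 0.775 -0.148 -0.614
outer loop
vertex -1.748 2.819 0.66
vertex -1.15 2.904 1.394
vertex -1.613 2.183 0.984
endloop
endfacet
facet normal -0.949 -0.277 -0.149
outer loop
vertex -1.748 2.819 0.66
vertex -1.613 2.183 0.984
vertex -2.05 3.076 2.106
endloop
endfacet
facet normal 0.775 -0.148 -0.614
outer loop
vertex -1.613 2.183 0.984
vertex -1.15 2.904 1.394
vertex -1.207 1.969 1.548
endloop
endfacet
facet normal -0.703 -0.664 0.254
outer loop
vertex -1.613 2.183 0.984
vertex -1.207 1.969 1.548
vertex -2.05 3.076 2.106
endloop
endfacet
facet normal 0.775 -0.148 -0.614
outer loop
vertex -1.207 1.969 1.548
vertex -1.15 2.904 1.394
vertex -0.768 2.303 2.022
endloop
endfacet
facet normal -0.320 -0.609 0.726
outer loop
vertex -1.207 1.969 1.548
vertex -0.768 2.303 2.022
vertex -2.05 3.076 2.106
endloop
endfacet
facet normal 0.775 -0.149 -0.614
outer loop
vertex -0.768 2.303 2.022
vertex -1.15 2.904 1.394
vertex -0.553 2.989 2.127
endloop
endfacet
facet normal -0.022 -0.144 0.989
outer loop
vertex -0.768 2.303 2.022
vertex -0.553 2.989 2.127
vertex -2.05 3.076 2.106
endloop
endfacet
facet normal 0.775 -0.147 -0.614
outer loop
vertex -0.553 2.989 2.127
vertex -1.15 2.904 1.394
vertex -0.688 3.626 1.804
endloop
endfacet
facet normal 0.014 0.455 0.891
outer loop
vertex -0.553 2.989 2.127
vertex -0.688 3.626 1.804
vertex -2.05 3.076 2.106
endloop
endfacet

endsolid


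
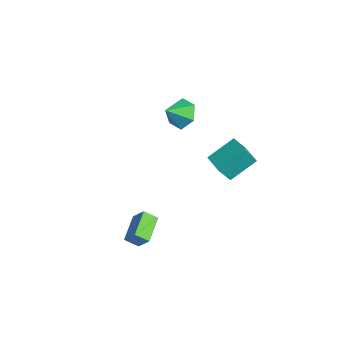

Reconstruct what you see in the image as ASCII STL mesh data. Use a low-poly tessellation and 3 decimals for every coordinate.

solid 
facet normal -0.087 0.764 -0.639
outer loop
vertex -2.425 1.216 -0.414
vertex -3.191 1.623 0.177
vertex -2.192 1.888 0.358
endloop
endfacet
facet normal 0.865 -0.478 0.155
outer loop
vertex -2.425 1.216 -0.414
vertex -2.192 1.888 0.358
vertex -3.069 0.537 1.083
endloop
endfacet
facet normal -0.087 0.765 -0.638
outer loop
vertex -2.192 1.888 0.358
vertex -3.191 1.623 0.177
vertex -2.958 2.294 0.949
endloop
endfacet
facet normal 0.618 0.021 0.786
outer loop
vertex -2.192 1.888 0.358
vertex -2.958 2.294 0.949
vertex -3.069 0.537 1.083
endloop
endfacet
facet normal -0.086 0.765 -0.639
outer loop
vertex -2.958 2.294 0.949
vertex -3.191 1.623 0.177
vertex -3.958 2.03 0.768
endloop
endfacet
facet normal -0.200 0.087 0.976
outer loop
vertex -2.958 2.294 0.949
vertex -3.958 2.03 0.768
vertex -3.069 0.537 1.083
endloop
endfacet
facet normal -0.086 0.765 -0.639
outer loop
vertex -3.958 2.03 0.768
vertex -3.191 1.623 0.177
vertex -4.191 1.358 -0.005
endloop
endfacet
facet normal -0.771 -0.347 0.534
outer loop
vertex -3.958 2.03 0.768
vertex -4.191 1.358 -0.005
vertex -3.069 0.537 1.083
endloop
endfacet
facet normal -0.087 0.765 -0.638
outer loop
vertex -4.191 1.358 -0.005
vertex -3.191 1.623 0.177
vertex -3.425 0.952 -0.596
endloop
endfacet
facet normal -0.524 -0.846 -0.098
outer loop
vertex -4.191 1.358 -0.005
vertex -3.425 0.952 -0.596
vertex -3.069 0.537 1.083
endloop
endfacet
facet normal -0.086 0.765 -0.638
outer loop
vertex -3.425 0.952 -0.596
vertex -3.191 1.623 0.177
vertex -2.425 1.216 -0.414
endloop
endfacet
facet normal 0.293 -0.912 -0.288
outer loop
vertex -3.425 0.952 -0.596
vertex -2.425 1.216 -0.414
vertex -3.069 0.537 1.083
endloop
endfacet
facet normal -0.999 -0.024 -0.029
outer loop
vertex -0.378 3.489 -0.325
vertex -0.36 4.248 -1.572
vertex -0.309 1.841 -1.326
endloop
endfacet
facet normal -0.013 -0.519 0.854
outer loop
vertex 1.0 1.872 -1.288
vertex -0.378 3.489 -0.325
vertex -0.309 1.841 -1.326
endloop
endfacet
facet normal -0.999 -0.024 -0.029
outer loop
vertex -0.309 1.841 -1.326
vertex -0.36 4.248 -1.572
vertex -0.291 2.599 -2.573
endloop
endfacet
facet normal 0.035 -0.854 -0.519
outer loop
vertex -0.291 2.599 -2.573
vertex 1.0 1.872 -1.288
vertex -0.309 1.841 -1.326
endloop
endfacet
facet normal -0.035 0.854 0.519
outer loop
vertex -0.378 3.489 -0.325
vertex 0.949 4.279 -1.534
vertex -0.36 4.248 -1.572
endloop
endfacet
facet normal -0.012 -0.519 0.855
outer loop
vertex 0.931 3.521 -0.287
vertex -0.378 3.489 -0.325
vertex 1.0 1.872 -1.288
endloop
endfacet
facet normal -0.036 0.854 0.519
outer loop
vertex 0.931 3.521 -0.287
vertex 0.949 4.279 -1.534
vertex -0.378 3.489 -0.325
endloop
endfacet
facet normal 0.013 0.519 -0.855
outer loop
vertex -0.36 4.248 -1.572
vertex 0.949 4.279 -1.534
vertex -0.291 2.599 -2.573
endloop
endfacet
facet normal 0.036 -0.854 -0.519
outer loop
vertex 1.018 2.631 -2.535
vertex 1.0 1.872 -1.288
vertex -0.291 2.599 -2.573
endloop
endfacet
facet normal 0.012 0.519 -0.854
outer loop
vertex -0.291 2.599 -2.573
vertex 0.949 4.279 -1.534
vertex 1.018 2.631 -2.535
endloop
endfacet
facet normal 0.999 0.024 0.029
outer loop
vertex 1.018 2.631 -2.535
vertex 0.931 3.521 -0.287
vertex 1.0 1.872 -1.288
endloop
endfacet
facet normal 0.999 0.024 0.029
outer loop
vertex 0.949 4.279 -1.534
vertex 0.931 3.521 -0.287
vertex 1.018 2.631 -2.535
endloop
endfacet
facet normal -0.523 -0.292 -0.801
outer loop
vertex 3.557 -4.918 -1.959
vertex 2.357 -3.857 -1.562
vertex 3.966 -4.267 -2.463
endloop
endfacet
facet normal 0.727 -0.643 -0.241
outer loop
vertex 4.583 -3.923 -1.518
vertex 3.557 -4.918 -1.959
vertex 3.966 -4.267 -2.463
endloop
endfacet
facet normal -0.523 -0.293 -0.801
outer loop
vertex 3.966 -4.267 -2.463
vertex 2.357 -3.857 -1.562
vertex 2.766 -3.206 -2.067
endloop
endfacet
facet normal 0.445 0.708 -0.548
outer loop
vertex 2.766 -3.206 -2.067
vertex 4.583 -3.923 -1.518
vertex 3.966 -4.267 -2.463
endloop
endfacet
facet normal -0.445 -0.708 0.548
outer loop
vertex 3.557 -4.918 -1.959
vertex 2.974 -3.513 -0.617
vertex 2.357 -3.857 -1.562
endloop
endfacet
facet normal 0.727 -0.643 -0.240
outer loop
vertex 4.174 -4.574 -1.013
vertex 3.557 -4.918 -1.959
vertex 4.583 -3.923 -1.518
endloop
endfacet
facet normal -0.445 -0.708 0.548
outer loop
vertex 4.174 -4.574 -1.013
vertex 2.974 -3.513 -0.617
vertex 3.557 -4.918 -1.959
endloop
endfacet
facet normal -0.727 0.643 0.240
outer loop
vertex 2.357 -3.857 -1.562
vertex 2.974 -3.513 -0.617
vertex 2.766 -3.206 -2.067
endloop
endfacet
facet normal 0.445 0.708 -0.548
outer loop
vertex 3.383 -2.862 -1.121
vertex 4.583 -3.923 -1.518
vertex 2.766 -3.206 -2.067
endloop
endfacet
facet normal -0.727 0.643 0.240
outer loop
vertex 2.766 -3.206 -2.067
vertex 2.974 -3.513 -0.617
vertex 3.383 -2.862 -1.121
endloop
endfacet
facet normal 0.523 0.292 0.801
outer loop
vertex 3.383 -2.862 -1.121
vertex 4.174 -4.574 -1.013
vertex 4.583 -3.923 -1.518
endloop
endfacet
facet normal 0.522 0.292 0.801
outer loop
vertex 2.974 -3.513 -0.617
vertex 4.174 -4.574 -1.013
vertex 3.383 -2.862 -1.121
endloop
endfacet

endsolid


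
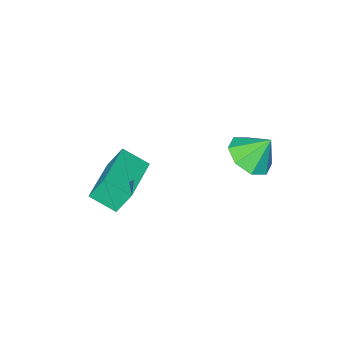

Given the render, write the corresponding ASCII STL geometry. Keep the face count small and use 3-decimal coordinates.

solid 
facet normal -0.811 -0.570 -0.130
outer loop
vertex -0.458 -1.756 0.234
vertex -1.006 -0.852 -0.313
vertex -0.025 -2.131 -0.82
endloop
endfacet
facet normal 0.461 -0.759 0.459
outer loop
vertex 1.686 -0.928 -0.547
vertex -0.458 -1.756 0.234
vertex -0.025 -2.131 -0.82
endloop
endfacet
facet normal -0.811 -0.571 -0.130
outer loop
vertex -0.025 -2.131 -0.82
vertex -1.006 -0.852 -0.313
vertex -0.573 -1.228 -1.367
endloop
endfacet
facet normal 0.361 -0.313 -0.879
outer loop
vertex -0.573 -1.228 -1.367
vertex 1.686 -0.928 -0.547
vertex -0.025 -2.131 -0.82
endloop
endfacet
facet normal -0.360 0.313 0.879
outer loop
vertex -0.458 -1.756 0.234
vertex 0.705 0.351 -0.04
vertex -1.006 -0.852 -0.313
endloop
endfacet
facet normal 0.461 -0.759 0.460
outer loop
vertex 1.253 -0.552 0.507
vertex -0.458 -1.756 0.234
vertex 1.686 -0.928 -0.547
endloop
endfacet
facet normal -0.361 0.313 0.879
outer loop
vertex 1.253 -0.552 0.507
vertex 0.705 0.351 -0.04
vertex -0.458 -1.756 0.234
endloop
endfacet
facet normal -0.460 0.759 -0.460
outer loop
vertex -1.006 -0.852 -0.313
vertex 0.705 0.351 -0.04
vertex -0.573 -1.228 -1.367
endloop
endfacet
facet normal 0.361 -0.313 -0.879
outer loop
vertex 1.138 -0.024 -1.094
vertex 1.686 -0.928 -0.547
vertex -0.573 -1.228 -1.367
endloop
endfacet
facet normal -0.461 0.759 -0.459
outer loop
vertex -0.573 -1.228 -1.367
vertex 0.705 0.351 -0.04
vertex 1.138 -0.024 -1.094
endloop
endfacet
facet normal 0.811 0.570 0.130
outer loop
vertex 1.138 -0.024 -1.094
vertex 1.253 -0.552 0.507
vertex 1.686 -0.928 -0.547
endloop
endfacet
facet normal 0.811 0.571 0.130
outer loop
vertex 0.705 0.351 -0.04
vertex 1.253 -0.552 0.507
vertex 1.138 -0.024 -1.094
endloop
endfacet
facet normal 0.415 -0.391 -0.822
outer loop
vertex -2.802 1.411 1.432
vertex -3.464 1.86 0.884
vertex -2.584 2.088 1.22
endloop
endfacet
facet normal 0.468 0.124 0.875
outer loop
vertex -2.802 1.411 1.432
vertex -2.584 2.088 1.22
vertex -3.996 2.36 1.936
endloop
endfacet
facet normal 0.415 -0.390 -0.822
outer loop
vertex -2.584 2.088 1.22
vertex -3.464 1.86 0.884
vertex -2.881 2.632 0.812
endloop
endfacet
facet normal 0.432 0.680 0.593
outer loop
vertex -2.584 2.088 1.22
vertex -2.881 2.632 0.812
vertex -3.996 2.36 1.936
endloop
endfacet
facet normal 0.414 -0.390 -0.822
outer loop
vertex -2.881 2.632 0.812
vertex -3.464 1.86 0.884
vertex -3.521 2.724 0.446
endloop
endfacet
facet normal 0.003 0.971 0.238
outer loop
vertex -2.881 2.632 0.812
vertex -3.521 2.724 0.446
vertex -3.996 2.36 1.936
endloop
endfacet
facet normal 0.415 -0.389 -0.822
outer loop
vertex -3.521 2.724 0.446
vertex -3.464 1.86 0.884
vertex -4.127 2.31 0.336
endloop
endfacet
facet normal -0.567 0.824 0.021
outer loop
vertex -3.521 2.724 0.446
vertex -4.127 2.31 0.336
vertex -3.996 2.36 1.936
endloop
endfacet
facet normal 0.415 -0.390 -0.822
outer loop
vertex -4.127 2.31 0.336
vertex -3.464 1.86 0.884
vertex -4.345 1.632 0.548
endloop
endfacet
facet normal -0.944 0.324 0.067
outer loop
vertex -4.127 2.31 0.336
vertex -4.345 1.632 0.548
vertex -3.996 2.36 1.936
endloop
endfacet
facet normal 0.415 -0.390 -0.822
outer loop
vertex -4.345 1.632 0.548
vertex -3.464 1.86 0.884
vertex -4.047 1.088 0.956
endloop
endfacet
facet normal -0.907 -0.234 0.351
outer loop
vertex -4.345 1.632 0.548
vertex -4.047 1.088 0.956
vertex -3.996 2.36 1.936
endloop
endfacet
facet normal 0.415 -0.390 -0.822
outer loop
vertex -4.047 1.088 0.956
vertex -3.464 1.86 0.884
vertex -3.408 0.997 1.322
endloop
endfacet
facet normal -0.478 -0.524 0.705
outer loop
vertex -4.047 1.088 0.956
vertex -3.408 0.997 1.322
vertex -3.996 2.36 1.936
endloop
endfacet
facet normal 0.416 -0.390 -0.822
outer loop
vertex -3.408 0.997 1.322
vertex -3.464 1.86 0.884
vertex -2.802 1.411 1.432
endloop
endfacet
facet normal 0.090 -0.377 0.922
outer loop
vertex -3.408 0.997 1.322
vertex -2.802 1.411 1.432
vertex -3.996 2.36 1.936
endloop
endfacet

endsolid


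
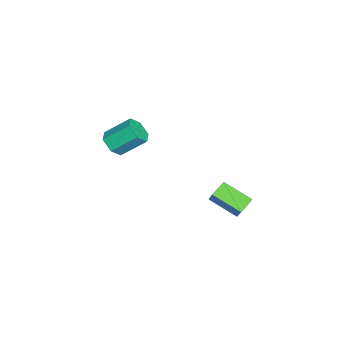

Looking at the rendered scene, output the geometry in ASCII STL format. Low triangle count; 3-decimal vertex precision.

solid 
facet normal 0.128 -0.766 -0.630
outer loop
vertex -0.54 -5.146 0.96
vertex -1.018 -4.704 0.325
vertex -0.116 -4.593 0.374
endloop
endfacet
facet normal 0.876 -0.211 0.435
outer loop
vertex -0.54 -5.146 0.96
vertex -0.116 -4.593 0.374
vertex -0.783 -3.698 2.151
endloop
endfacet
facet normal 0.876 -0.210 0.434
outer loop
vertex -0.783 -3.698 2.151
vertex -0.116 -4.593 0.374
vertex -0.36 -3.145 1.565
endloop
endfacet
facet normal -0.129 0.766 0.630
outer loop
vertex -0.783 -3.698 2.151
vertex -0.36 -3.145 1.565
vertex -1.262 -3.256 1.515
endloop
endfacet
facet normal 0.128 -0.766 -0.630
outer loop
vertex -0.116 -4.593 0.374
vertex -1.018 -4.704 0.325
vertex -0.595 -4.151 -0.261
endloop
endfacet
facet normal 0.840 0.422 -0.340
outer loop
vertex -0.116 -4.593 0.374
vertex -0.595 -4.151 -0.261
vertex -0.36 -3.145 1.565
endloop
endfacet
facet normal 0.841 0.421 -0.340
outer loop
vertex -0.36 -3.145 1.565
vertex -0.595 -4.151 -0.261
vertex -0.838 -2.703 0.93
endloop
endfacet
facet normal -0.129 0.766 0.630
outer loop
vertex -0.36 -3.145 1.565
vertex -0.838 -2.703 0.93
vertex -1.262 -3.256 1.515
endloop
endfacet
facet normal 0.129 -0.766 -0.630
outer loop
vertex -0.595 -4.151 -0.261
vertex -1.018 -4.704 0.325
vertex -1.497 -4.262 -0.311
endloop
endfacet
facet normal -0.035 0.631 -0.775
outer loop
vertex -0.595 -4.151 -0.261
vertex -1.497 -4.262 -0.311
vertex -0.838 -2.703 0.93
endloop
endfacet
facet normal -0.035 0.631 -0.775
outer loop
vertex -0.838 -2.703 0.93
vertex -1.497 -4.262 -0.311
vertex -1.74 -2.814 0.88
endloop
endfacet
facet normal -0.129 0.766 0.630
outer loop
vertex -0.838 -2.703 0.93
vertex -1.74 -2.814 0.88
vertex -1.262 -3.256 1.515
endloop
endfacet
facet normal 0.129 -0.766 -0.630
outer loop
vertex -1.497 -4.262 -0.311
vertex -1.018 -4.704 0.325
vertex -1.92 -4.815 0.275
endloop
endfacet
facet normal -0.876 0.210 -0.434
outer loop
vertex -1.497 -4.262 -0.311
vertex -1.92 -4.815 0.275
vertex -1.74 -2.814 0.88
endloop
endfacet
facet normal -0.876 0.210 -0.435
outer loop
vertex -1.74 -2.814 0.88
vertex -1.92 -4.815 0.275
vertex -2.164 -3.367 1.466
endloop
endfacet
facet normal -0.128 0.766 0.630
outer loop
vertex -1.74 -2.814 0.88
vertex -2.164 -3.367 1.466
vertex -1.262 -3.256 1.515
endloop
endfacet
facet normal 0.129 -0.766 -0.630
outer loop
vertex -1.92 -4.815 0.275
vertex -1.018 -4.704 0.325
vertex -1.442 -5.257 0.91
endloop
endfacet
facet normal -0.841 -0.421 0.340
outer loop
vertex -1.92 -4.815 0.275
vertex -1.442 -5.257 0.91
vertex -2.164 -3.367 1.466
endloop
endfacet
facet normal -0.840 -0.421 0.341
outer loop
vertex -2.164 -3.367 1.466
vertex -1.442 -5.257 0.91
vertex -1.685 -3.809 2.101
endloop
endfacet
facet normal -0.128 0.766 0.630
outer loop
vertex -2.164 -3.367 1.466
vertex -1.685 -3.809 2.101
vertex -1.262 -3.256 1.515
endloop
endfacet
facet normal 0.129 -0.766 -0.630
outer loop
vertex -1.442 -5.257 0.91
vertex -1.018 -4.704 0.325
vertex -0.54 -5.146 0.96
endloop
endfacet
facet normal 0.035 -0.631 0.775
outer loop
vertex -1.442 -5.257 0.91
vertex -0.54 -5.146 0.96
vertex -1.685 -3.809 2.101
endloop
endfacet
facet normal 0.035 -0.631 0.775
outer loop
vertex -1.685 -3.809 2.101
vertex -0.54 -5.146 0.96
vertex -0.783 -3.698 2.151
endloop
endfacet
facet normal -0.129 0.766 0.630
outer loop
vertex -1.685 -3.809 2.101
vertex -0.783 -3.698 2.151
vertex -1.262 -3.256 1.515
endloop
endfacet
facet normal -0.779 0.447 0.441
outer loop
vertex 2.971 2.247 1.139
vertex 3.427 3.86 0.311
vertex 2.196 1.929 0.093
endloop
endfacet
facet normal -0.244 -0.863 0.443
outer loop
vertex 3.013 1.46 -0.371
vertex 2.971 2.247 1.139
vertex 2.196 1.929 0.093
endloop
endfacet
facet normal -0.779 0.447 0.441
outer loop
vertex 2.196 1.929 0.093
vertex 3.427 3.86 0.311
vertex 2.652 3.542 -0.735
endloop
endfacet
facet normal -0.579 -0.237 -0.780
outer loop
vertex 2.652 3.542 -0.735
vertex 3.013 1.46 -0.371
vertex 2.196 1.929 0.093
endloop
endfacet
facet normal 0.579 0.237 0.780
outer loop
vertex 2.971 2.247 1.139
vertex 4.244 3.391 -0.153
vertex 3.427 3.86 0.311
endloop
endfacet
facet normal -0.244 -0.863 0.443
outer loop
vertex 3.788 1.778 0.675
vertex 2.971 2.247 1.139
vertex 3.013 1.46 -0.371
endloop
endfacet
facet normal 0.579 0.237 0.780
outer loop
vertex 3.788 1.778 0.675
vertex 4.244 3.391 -0.153
vertex 2.971 2.247 1.139
endloop
endfacet
facet normal 0.244 0.863 -0.443
outer loop
vertex 3.427 3.86 0.311
vertex 4.244 3.391 -0.153
vertex 2.652 3.542 -0.735
endloop
endfacet
facet normal -0.579 -0.237 -0.780
outer loop
vertex 3.469 3.073 -1.199
vertex 3.013 1.46 -0.371
vertex 2.652 3.542 -0.735
endloop
endfacet
facet normal 0.244 0.863 -0.443
outer loop
vertex 2.652 3.542 -0.735
vertex 4.244 3.391 -0.153
vertex 3.469 3.073 -1.199
endloop
endfacet
facet normal 0.779 -0.447 -0.441
outer loop
vertex 3.469 3.073 -1.199
vertex 3.788 1.778 0.675
vertex 3.013 1.46 -0.371
endloop
endfacet
facet normal 0.779 -0.447 -0.441
outer loop
vertex 4.244 3.391 -0.153
vertex 3.788 1.778 0.675
vertex 3.469 3.073 -1.199
endloop
endfacet

endsolid


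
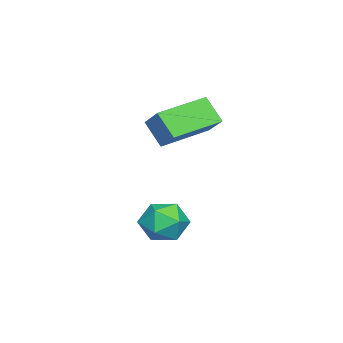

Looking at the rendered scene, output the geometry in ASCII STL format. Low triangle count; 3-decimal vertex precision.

solid 
facet normal -0.582 -0.544 -0.605
outer loop
vertex -3.155 -1.71 3.371
vertex -4.536 -0.583 3.687
vertex -2.848 -1.097 2.524
endloop
endfacet
facet normal 0.763 -0.623 -0.174
outer loop
vertex -2.184 -0.477 3.213
vertex -3.155 -1.71 3.371
vertex -2.848 -1.097 2.524
endloop
endfacet
facet normal -0.582 -0.544 -0.605
outer loop
vertex -2.848 -1.097 2.524
vertex -4.536 -0.583 3.687
vertex -4.229 0.03 2.84
endloop
endfacet
facet normal 0.281 0.563 -0.777
outer loop
vertex -4.229 0.03 2.84
vertex -2.184 -0.477 3.213
vertex -2.848 -1.097 2.524
endloop
endfacet
facet normal -0.281 -0.563 0.777
outer loop
vertex -3.155 -1.71 3.371
vertex -3.872 0.037 4.376
vertex -4.536 -0.583 3.687
endloop
endfacet
facet normal 0.763 -0.623 -0.174
outer loop
vertex -2.491 -1.09 4.06
vertex -3.155 -1.71 3.371
vertex -2.184 -0.477 3.213
endloop
endfacet
facet normal -0.281 -0.563 0.777
outer loop
vertex -2.491 -1.09 4.06
vertex -3.872 0.037 4.376
vertex -3.155 -1.71 3.371
endloop
endfacet
facet normal -0.763 0.623 0.174
outer loop
vertex -4.536 -0.583 3.687
vertex -3.872 0.037 4.376
vertex -4.229 0.03 2.84
endloop
endfacet
facet normal 0.281 0.563 -0.777
outer loop
vertex -3.565 0.65 3.529
vertex -2.184 -0.477 3.213
vertex -4.229 0.03 2.84
endloop
endfacet
facet normal -0.763 0.623 0.174
outer loop
vertex -4.229 0.03 2.84
vertex -3.872 0.037 4.376
vertex -3.565 0.65 3.529
endloop
endfacet
facet normal 0.582 0.544 0.605
outer loop
vertex -3.565 0.65 3.529
vertex -2.491 -1.09 4.06
vertex -2.184 -0.477 3.213
endloop
endfacet
facet normal 0.582 0.544 0.605
outer loop
vertex -3.872 0.037 4.376
vertex -2.491 -1.09 4.06
vertex -3.565 0.65 3.529
endloop
endfacet
facet normal -0.803 -0.563 0.198
outer loop
vertex -2.231 -0.521 0.085
vertex -1.867 -1.18 -0.313
vertex -1.742 -1.065 0.521
endloop
endfacet
facet normal -0.706 -0.070 0.705
outer loop
vertex -2.231 -0.521 0.085
vertex -1.742 -1.065 0.521
vertex -1.681 -0.227 0.665
endloop
endfacet
facet normal -0.720 0.573 0.392
outer loop
vertex -2.231 -0.521 0.085
vertex -1.681 -0.227 0.665
vertex -1.768 0.174 -0.081
endloop
endfacet
facet normal -0.824 0.476 -0.307
outer loop
vertex -2.231 -0.521 0.085
vertex -1.768 0.174 -0.081
vertex -1.883 -0.415 -0.685
endloop
endfacet
facet normal -0.876 -0.226 -0.427
outer loop
vertex -2.231 -0.521 0.085
vertex -1.883 -0.415 -0.685
vertex -1.867 -1.18 -0.313
endloop
endfacet
facet normal -0.056 -0.165 0.985
outer loop
vertex -1.681 -0.227 0.665
vertex -1.742 -1.065 0.521
vertex -0.977 -0.705 0.625
endloop
endfacet
facet normal -0.213 -0.963 0.165
outer loop
vertex -1.742 -1.065 0.521
vertex -1.867 -1.18 -0.313
vertex -1.092 -1.294 0.021
endloop
endfacet
facet normal -0.332 -0.418 -0.846
outer loop
vertex -1.867 -1.18 -0.313
vertex -1.883 -0.415 -0.685
vertex -1.179 -0.893 -0.725
endloop
endfacet
facet normal -0.249 0.717 -0.652
outer loop
vertex -1.883 -0.415 -0.685
vertex -1.768 0.174 -0.081
vertex -1.118 -0.055 -0.581
endloop
endfacet
facet normal -0.078 0.874 0.479
outer loop
vertex -1.768 0.174 -0.081
vertex -1.681 -0.227 0.665
vertex -0.993 0.06 0.253
endloop
endfacet
facet normal 0.824 -0.476 0.307
outer loop
vertex -0.629 -0.599 -0.145
vertex -0.977 -0.705 0.625
vertex -1.092 -1.294 0.021
endloop
endfacet
facet normal 0.720 -0.573 -0.392
outer loop
vertex -0.629 -0.599 -0.145
vertex -1.092 -1.294 0.021
vertex -1.179 -0.893 -0.725
endloop
endfacet
facet normal 0.706 0.070 -0.705
outer loop
vertex -0.629 -0.599 -0.145
vertex -1.179 -0.893 -0.725
vertex -1.118 -0.055 -0.581
endloop
endfacet
facet normal 0.803 0.563 -0.198
outer loop
vertex -0.629 -0.599 -0.145
vertex -1.118 -0.055 -0.581
vertex -0.993 0.06 0.253
endloop
endfacet
facet normal 0.876 0.226 0.427
outer loop
vertex -0.629 -0.599 -0.145
vertex -0.993 0.06 0.253
vertex -0.977 -0.705 0.625
endloop
endfacet
facet normal 0.249 -0.717 0.652
outer loop
vertex -1.092 -1.294 0.021
vertex -0.977 -0.705 0.625
vertex -1.742 -1.065 0.521
endloop
endfacet
facet normal 0.078 -0.874 -0.479
outer loop
vertex -1.179 -0.893 -0.725
vertex -1.092 -1.294 0.021
vertex -1.867 -1.18 -0.313
endloop
endfacet
facet normal 0.056 0.165 -0.985
outer loop
vertex -1.118 -0.055 -0.581
vertex -1.179 -0.893 -0.725
vertex -1.883 -0.415 -0.685
endloop
endfacet
facet normal 0.213 0.963 -0.165
outer loop
vertex -0.993 0.06 0.253
vertex -1.118 -0.055 -0.581
vertex -1.768 0.174 -0.081
endloop
endfacet
facet normal 0.332 0.418 0.846
outer loop
vertex -0.977 -0.705 0.625
vertex -0.993 0.06 0.253
vertex -1.681 -0.227 0.665
endloop
endfacet

endsolid
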